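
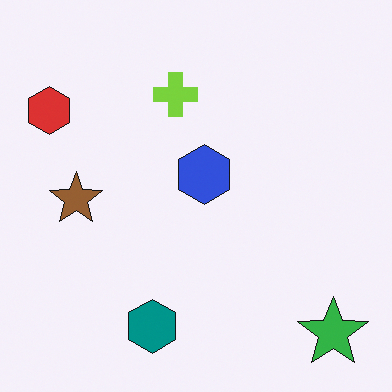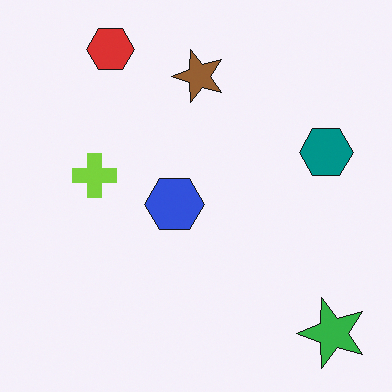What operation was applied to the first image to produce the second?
Transposed (reflected across the top-left ↔ bottom-right diagonal).

Shapes have swapped their row and column positions — what was in the top-right is now in the bottom-left — a diagonal reflection.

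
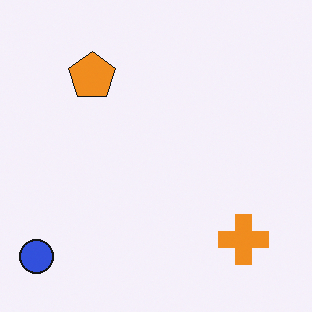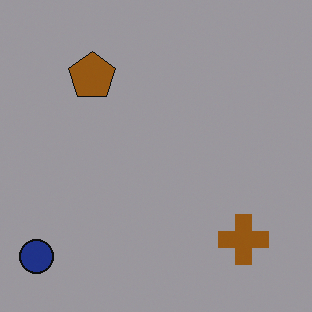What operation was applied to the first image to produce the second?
It was noticeably darkened.

Every pixel — background and shapes alike — is uniformly darkened.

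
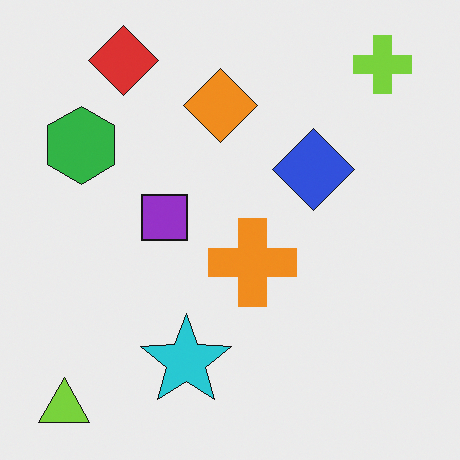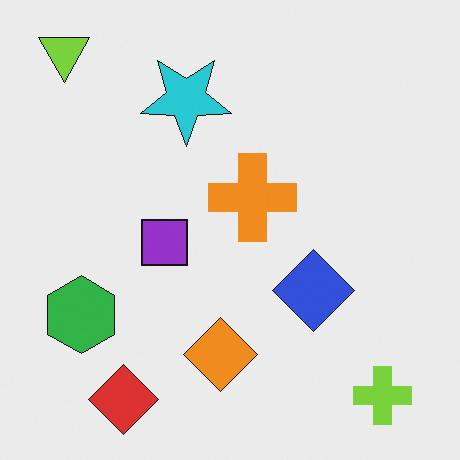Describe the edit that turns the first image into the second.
The image was flipped vertically (top ↔ bottom).

The lime triangle is in the bottom-left of the first image and the top-left of the second — shapes on opposite sides of the horizontal midline have swapped in a mirror flip.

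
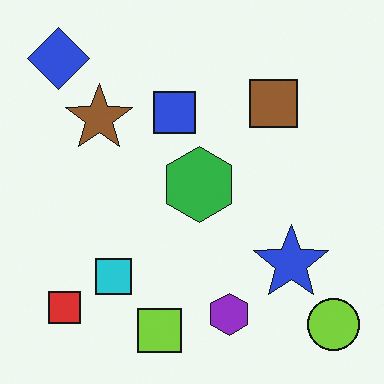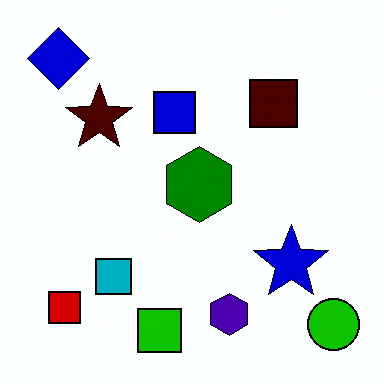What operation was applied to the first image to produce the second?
It was given much higher contrast.

Tones are pushed away from mid-grey across the whole image — a global contrast change.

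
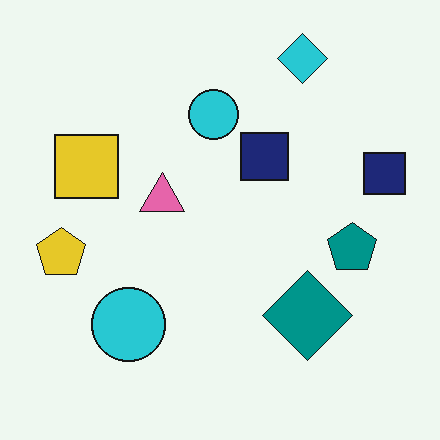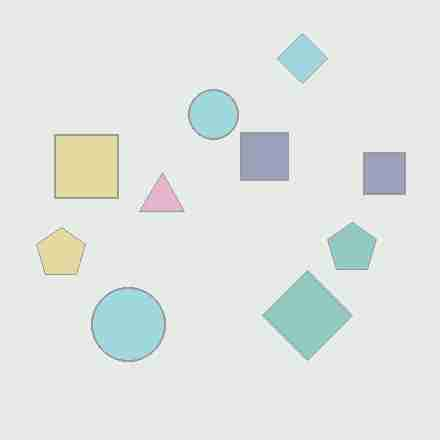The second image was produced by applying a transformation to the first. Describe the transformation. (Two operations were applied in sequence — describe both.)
The image was given much lower contrast, then heavily JPEG-compressed with obvious blocking artifacts.

Tones are pushed toward mid-grey across the whole image — a global contrast change. Blocky 8×8 compression artifacts appear around shape edges and the flat background shows ringing — characteristic JPEG degradation.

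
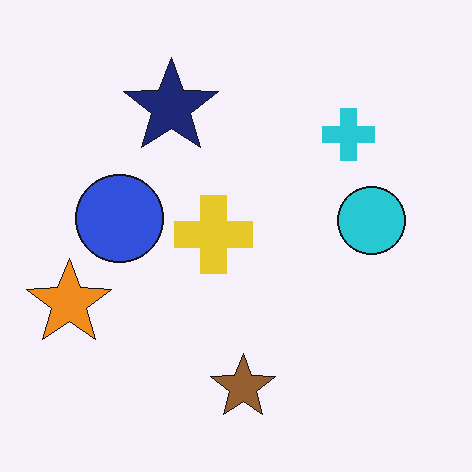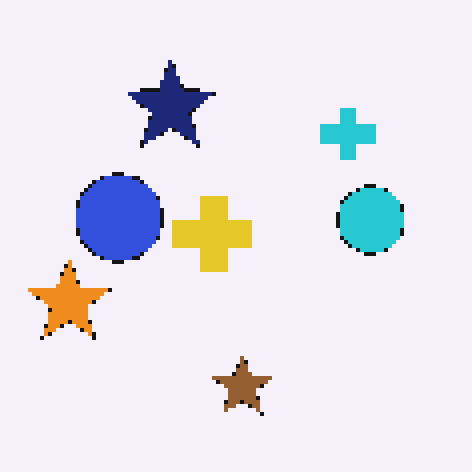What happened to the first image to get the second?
Lightly pixelated (a mild mosaic effect).

Shapes are reduced to large square blocks; fine edges and outlines are lost — a downscale-then-upscale (mosaic) effect.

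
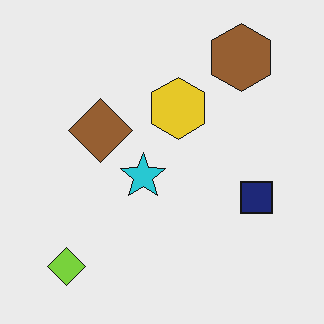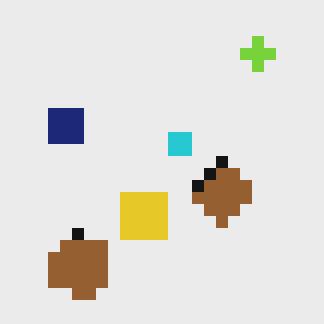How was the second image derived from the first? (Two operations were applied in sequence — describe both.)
The second image is the first rotated 180°, then heavily pixelated into large blocks.

The lime diamond sits in the bottom-left of the first image and the top-right of the second — consistent with a whole-image 180° rotation. Shapes are reduced to large square blocks; fine edges and outlines are lost — a downscale-then-upscale (mosaic) effect.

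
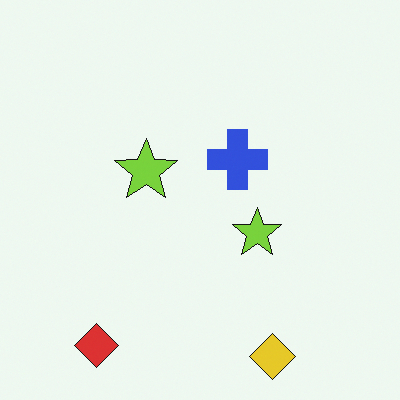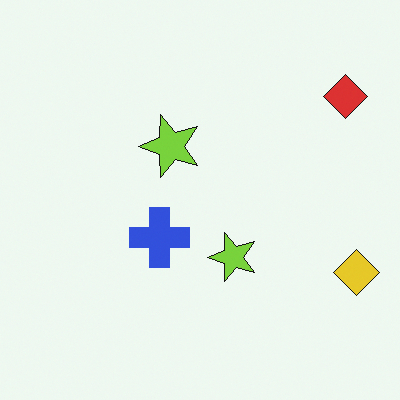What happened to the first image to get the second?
The second image is the first transposed (reflected across the top-left ↔ bottom-right diagonal).

Shapes have swapped their row and column positions — what was in the top-right is now in the bottom-left — a diagonal reflection.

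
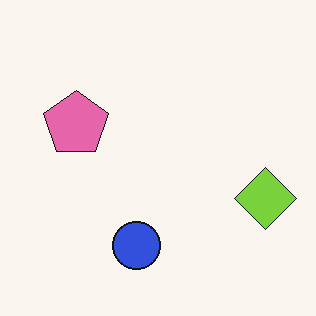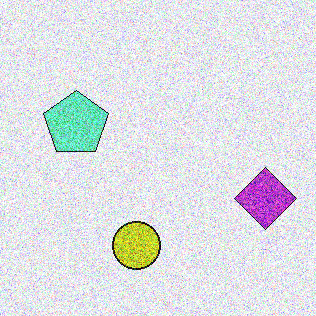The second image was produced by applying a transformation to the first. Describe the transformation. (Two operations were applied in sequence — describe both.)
The transformation is: degraded with a thick layer of grain, then hue-shifted by a large amount.

Random speckle covers the whole image, including the flat background. Every shape's color has rotated by the same amount around the hue wheel — a uniform hue shift.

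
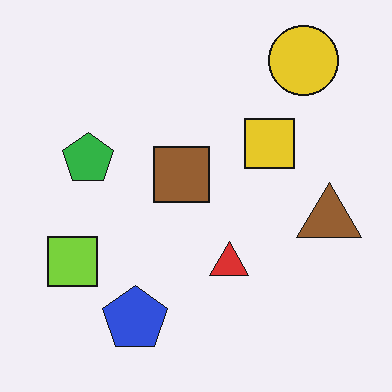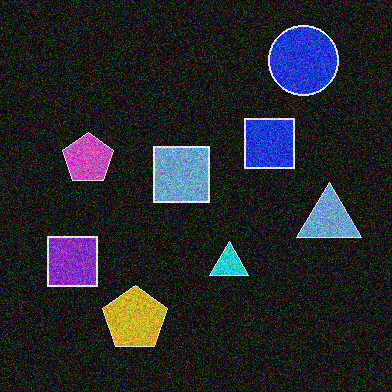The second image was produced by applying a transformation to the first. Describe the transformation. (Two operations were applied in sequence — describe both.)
Color-inverted (negative), then degraded with heavy additive noise.

The light background has become dark and every shape's color is its complement — a photographic negative. Random speckle covers the whole image, including the flat background.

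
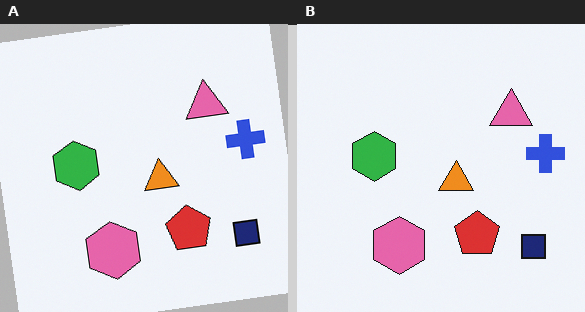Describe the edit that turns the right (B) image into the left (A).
The transformation is: rotated counter-clockwise by a few degrees.

Every shape is tilted by the same angle and the image corners show triangular fill wedges — a whole-image rotation by a non-right angle.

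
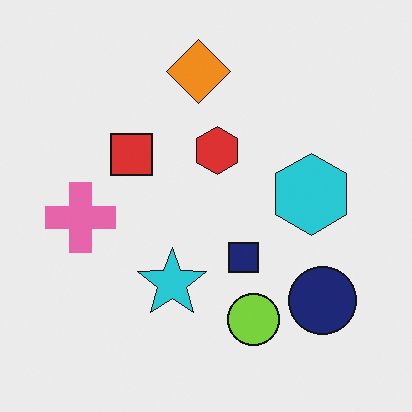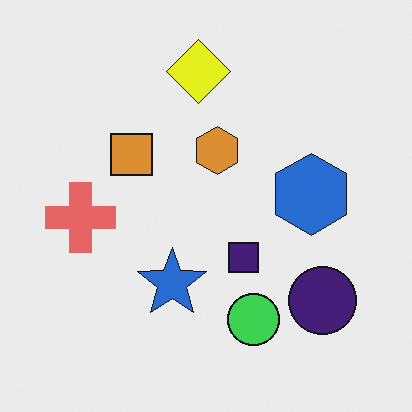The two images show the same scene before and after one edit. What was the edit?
The second image is the first hue-shifted slightly.

Every shape's color has rotated by the same amount around the hue wheel — a uniform hue shift.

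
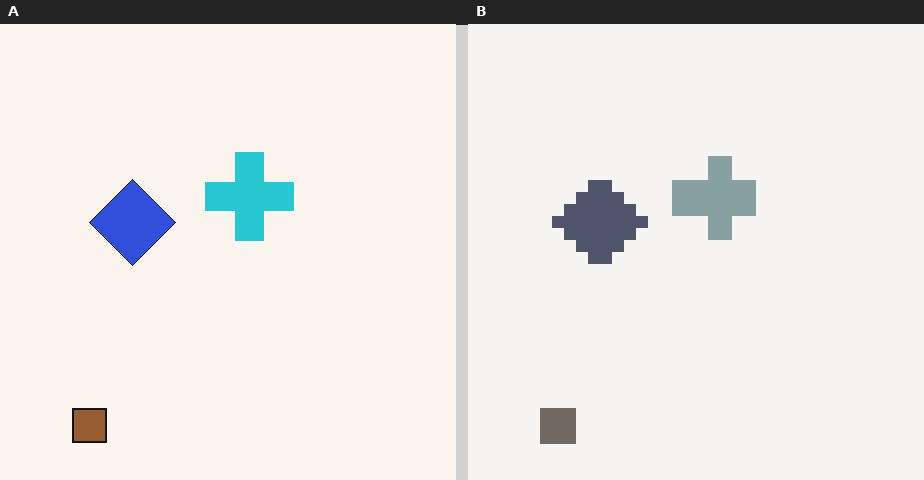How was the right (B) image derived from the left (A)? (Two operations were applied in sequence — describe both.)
The transformation is: made much more muted (saturation change), then heavily pixelated into large blocks.

All colors are more muted and greyish — a global saturation change. Shapes are reduced to large square blocks; fine edges and outlines are lost — a downscale-then-upscale (mosaic) effect.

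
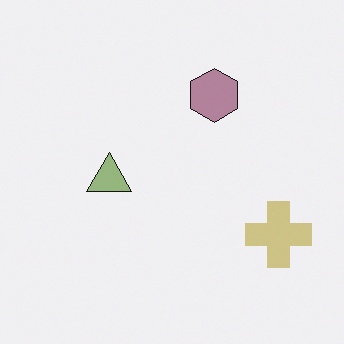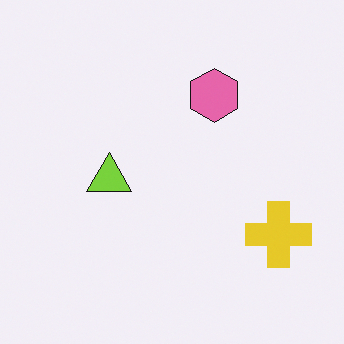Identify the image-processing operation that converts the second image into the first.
This is the original image heavily desaturated.

All colors are more muted and greyish — a global saturation change.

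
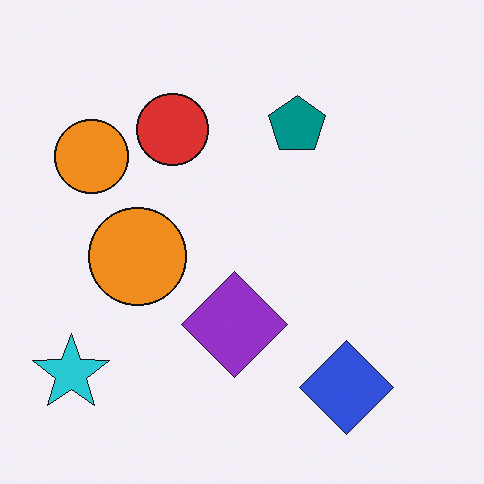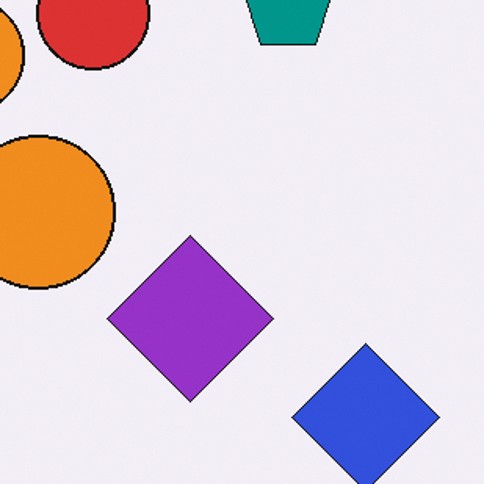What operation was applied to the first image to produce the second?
It was cropped slightly and scaled back up.

The visible shapes are larger and the field of view is narrower; shapes near the original edges may be partly or wholly outside the frame — a crop-and-rescale.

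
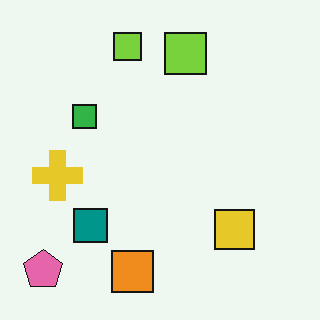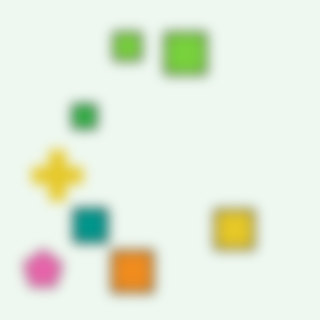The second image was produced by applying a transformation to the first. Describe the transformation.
This is the original image strongly gaussian-blurred.

Shape edges and outlines are uniformly softened across the whole image.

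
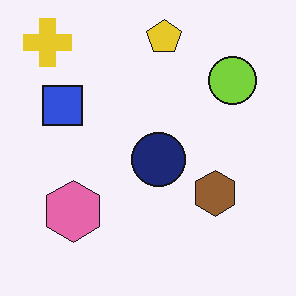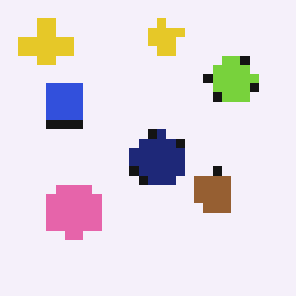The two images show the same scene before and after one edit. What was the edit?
The transformation is: coarsely pixelated.

Shapes are reduced to large square blocks; fine edges and outlines are lost — a downscale-then-upscale (mosaic) effect.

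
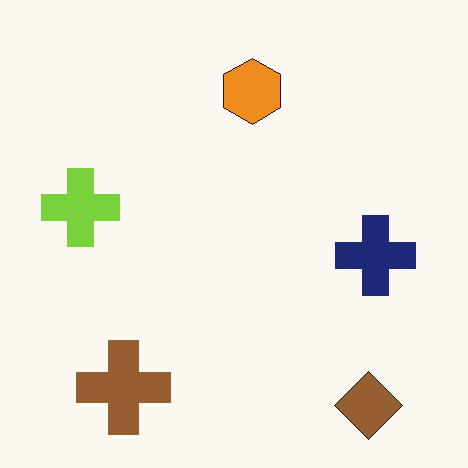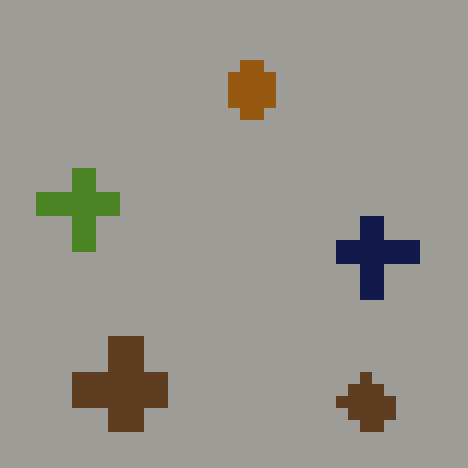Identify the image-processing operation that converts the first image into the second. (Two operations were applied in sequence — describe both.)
This is the original image coarsely pixelated, then substantially darkened.

Shapes are reduced to large square blocks; fine edges and outlines are lost — a downscale-then-upscale (mosaic) effect. Every pixel — background and shapes alike — is uniformly darkened.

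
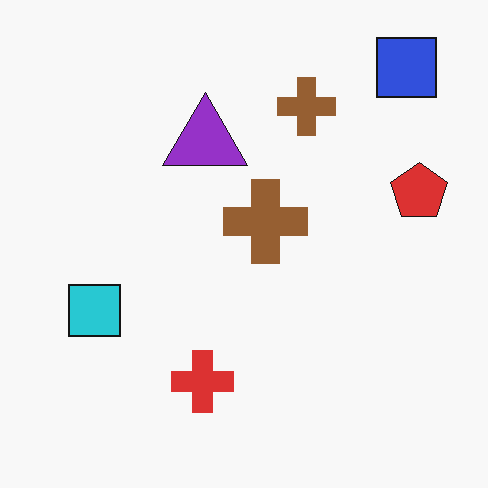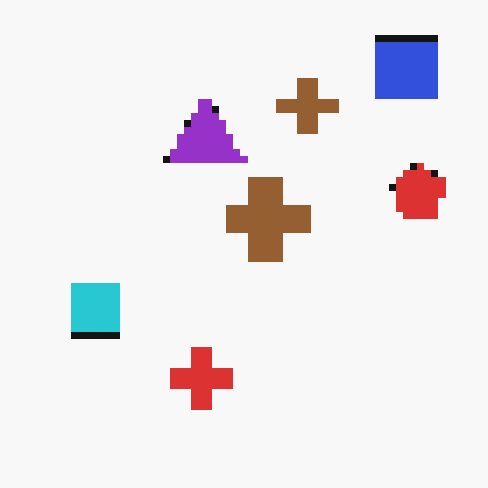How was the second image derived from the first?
Pixelated into visible square blocks.

Shapes are reduced to large square blocks; fine edges and outlines are lost — a downscale-then-upscale (mosaic) effect.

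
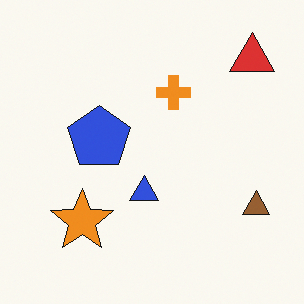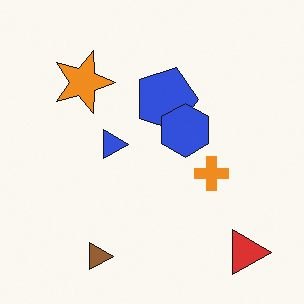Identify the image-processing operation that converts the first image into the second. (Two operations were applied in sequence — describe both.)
It was rotated 90° clockwise, then overlaid with an additional blue hexagon.

The red triangle sits in the top-right of the first image and the bottom-right of the second — consistent with a whole-image 90° clockwise rotation. A blue hexagon appears in the second image that is absent from the first.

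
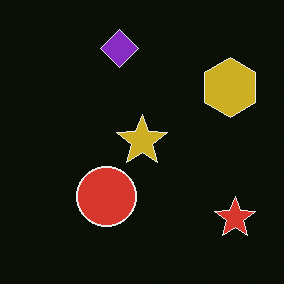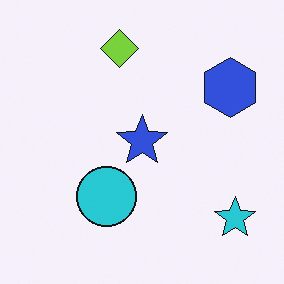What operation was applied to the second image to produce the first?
It was color-inverted (negative).

The light background has become dark and every shape's color is its complement — a photographic negative.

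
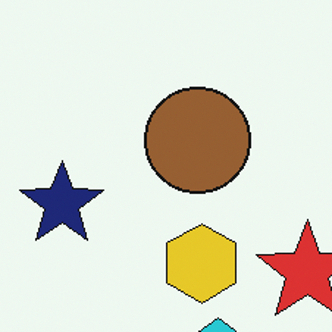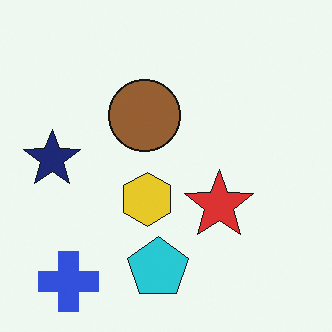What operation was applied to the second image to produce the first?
The image was cropped slightly and scaled back up.

The visible shapes are larger and the field of view is narrower; shapes near the original edges may be partly or wholly outside the frame — a crop-and-rescale.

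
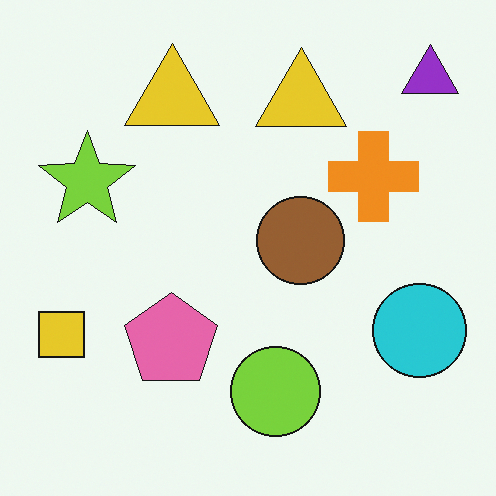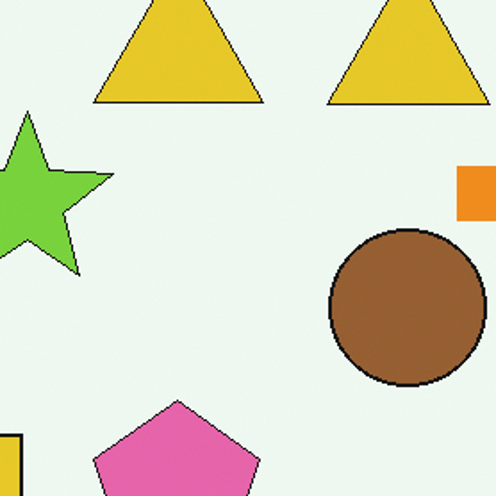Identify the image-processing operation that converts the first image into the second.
This is the original image cropped tightly and scaled back up.

The visible shapes are larger and the field of view is narrower; shapes near the original edges may be partly or wholly outside the frame — a crop-and-rescale.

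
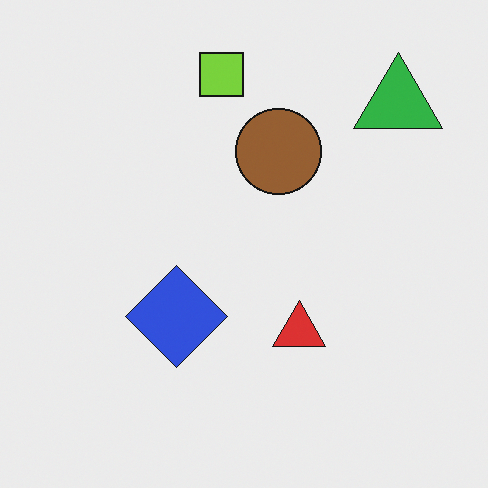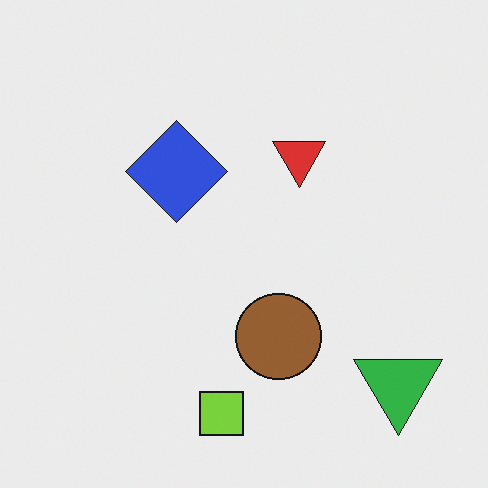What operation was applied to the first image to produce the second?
The image was flipped vertically (top ↔ bottom).

The lime square is in the top of the first image and the bottom of the second — shapes on opposite sides of the horizontal midline have swapped in a mirror flip.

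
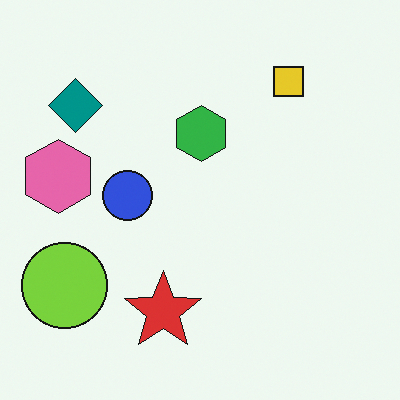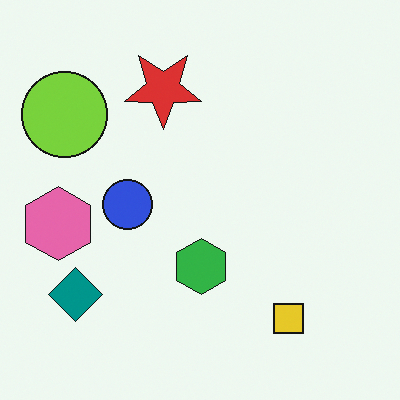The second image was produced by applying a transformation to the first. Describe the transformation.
Flipped vertically (top ↔ bottom).

The yellow square is in the top-right of the first image and the bottom-right of the second — shapes on opposite sides of the horizontal midline have swapped in a mirror flip.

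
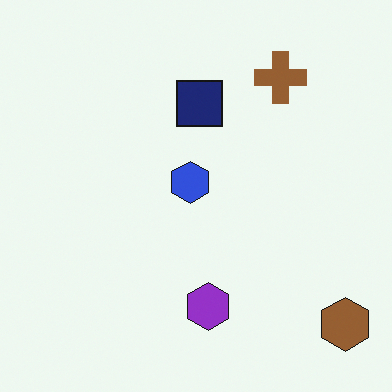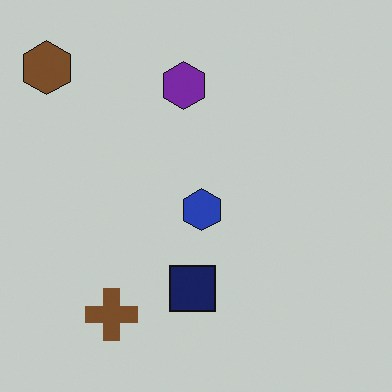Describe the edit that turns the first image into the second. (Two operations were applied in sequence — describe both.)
The second image is the first rotated 180°, then slightly darkened.

The brown hexagon sits in the bottom-right of the first image and the top-left of the second — consistent with a whole-image 180° rotation. Every pixel — background and shapes alike — is uniformly darkened.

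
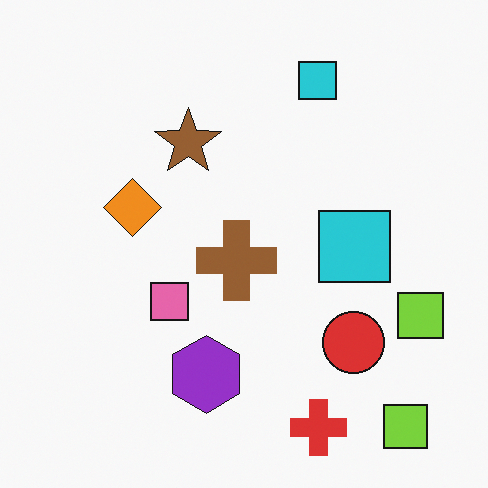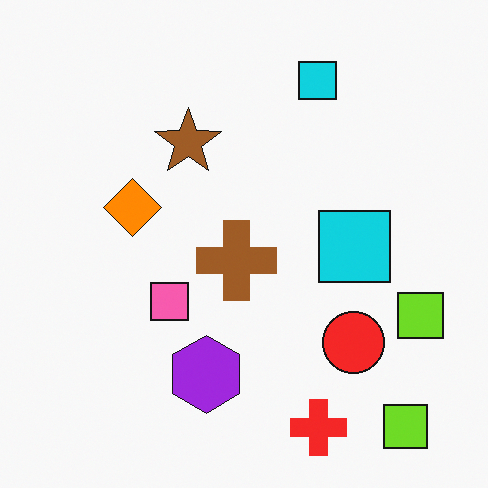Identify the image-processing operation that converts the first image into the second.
It was slightly oversaturated.

All colors are more vivid — a global saturation change.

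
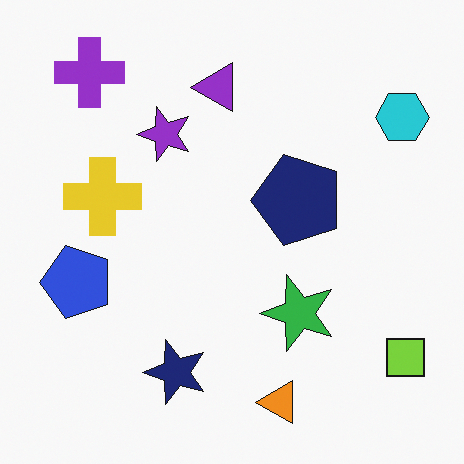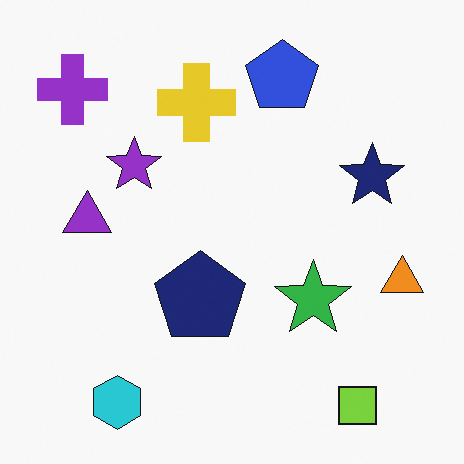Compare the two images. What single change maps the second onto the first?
The first image is the second transposed (reflected across the top-left ↔ bottom-right diagonal).

Shapes have swapped their row and column positions — what was in the top-right is now in the bottom-left — a diagonal reflection.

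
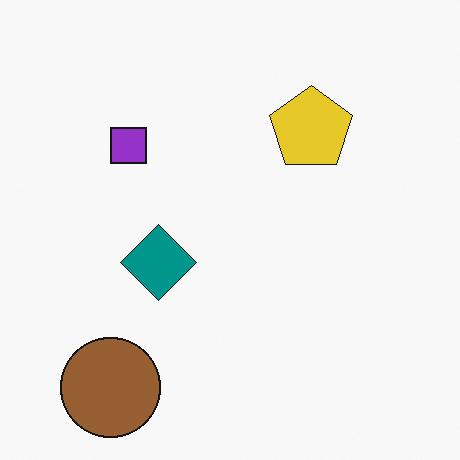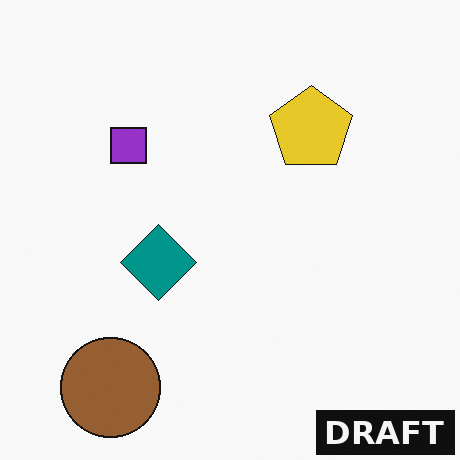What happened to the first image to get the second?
It was watermarked with the text "DRAFT" in the lower-right corner.

A dark label reading "DRAFT" appears in the lower-right corner.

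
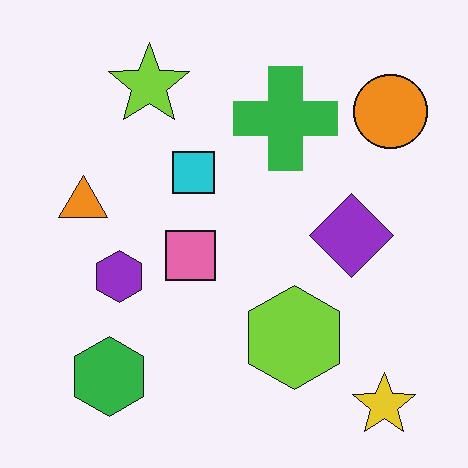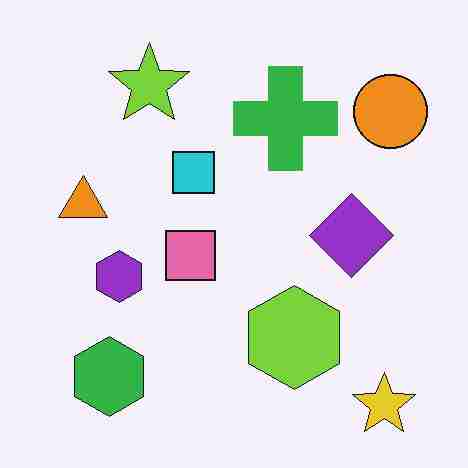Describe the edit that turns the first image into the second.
This is the original image heavily JPEG-compressed with obvious blocking artifacts.

Blocky 8×8 compression artifacts appear around shape edges and the flat background shows ringing — characteristic JPEG degradation.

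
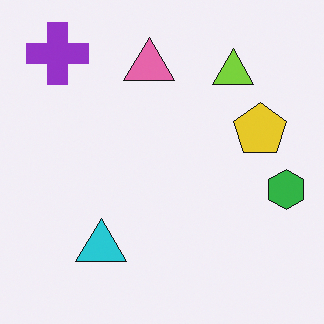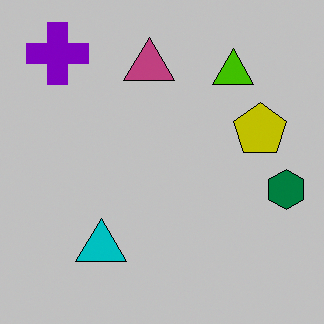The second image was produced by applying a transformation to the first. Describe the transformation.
This is the original image heavily posterized to just a handful of flat colors.

Each flat color has snapped to a coarser quantized level — most visibly, the near-white background has dropped to a flat grey.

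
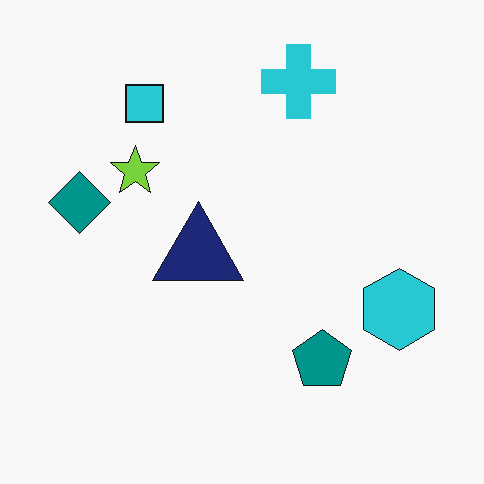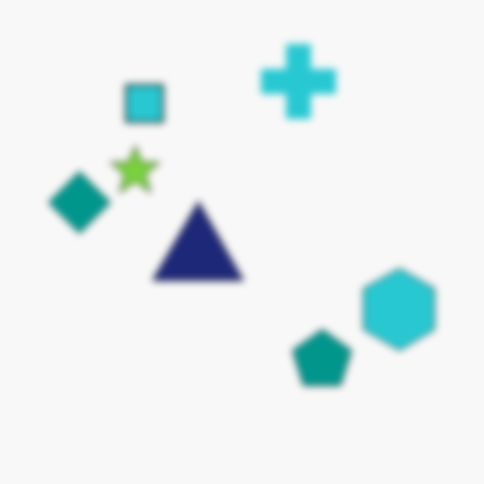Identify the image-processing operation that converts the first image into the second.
This is the original image noticeably gaussian-blurred.

Shape edges and outlines are uniformly softened across the whole image.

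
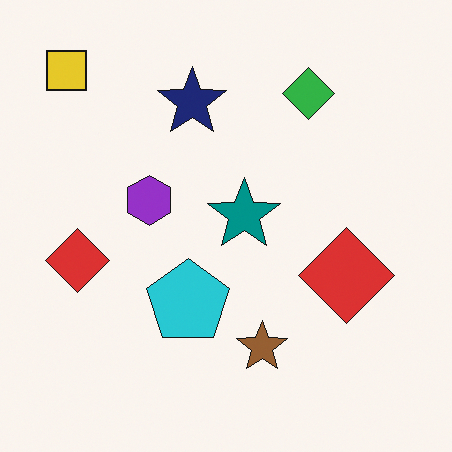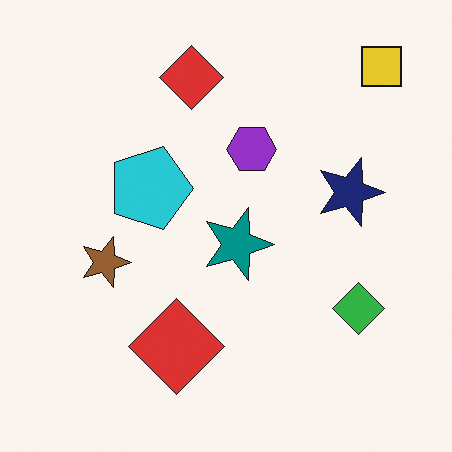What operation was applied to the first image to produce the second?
This is the original image rotated 90° clockwise.

The yellow square sits in the top-left of the first image and the top-right of the second — consistent with a whole-image 90° clockwise rotation.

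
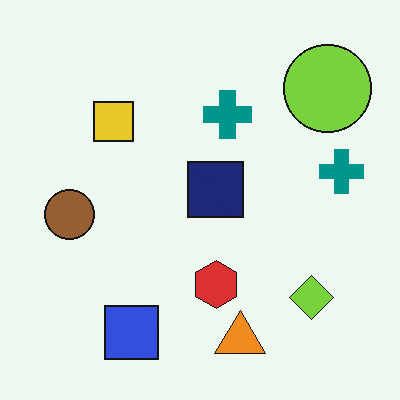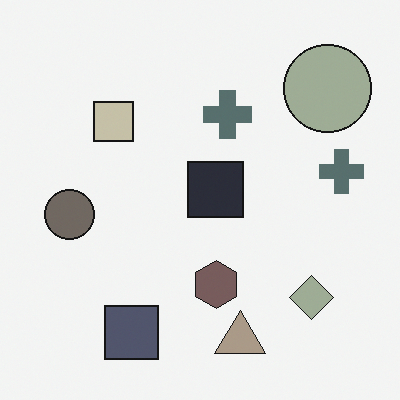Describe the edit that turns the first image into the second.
The transformation is: made much more muted (saturation change).

All colors are more muted and greyish — a global saturation change.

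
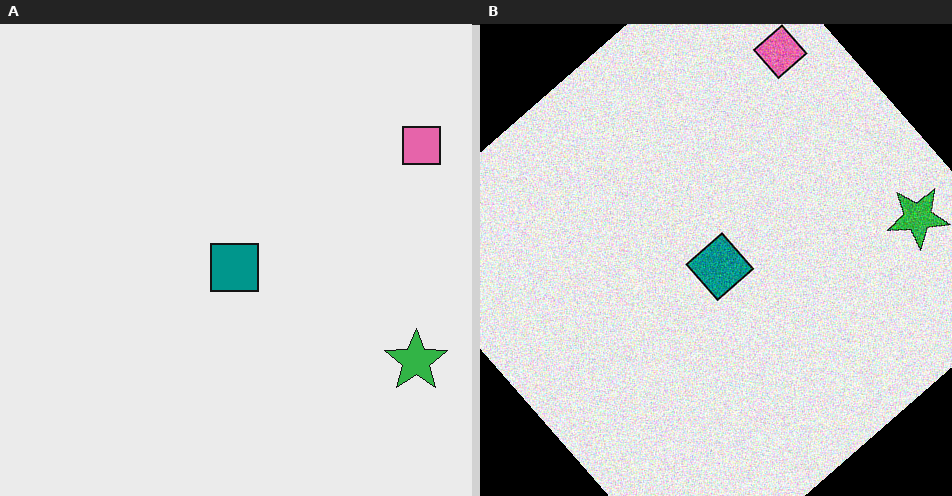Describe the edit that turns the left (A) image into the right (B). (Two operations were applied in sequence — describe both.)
The transformation is: degraded with moderate additive noise, then rotated counter-clockwise by a large amount — several tens of degrees.

Random speckle covers the whole image, including the flat background. Every shape is tilted by the same angle and the image corners show triangular fill wedges — a whole-image rotation by a non-right angle.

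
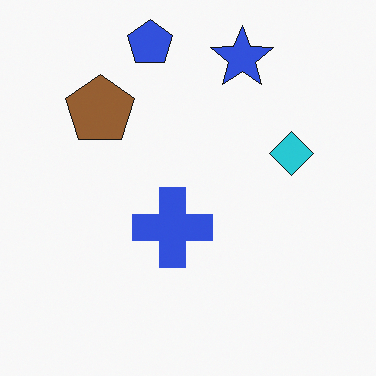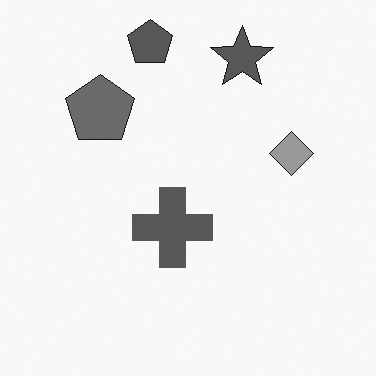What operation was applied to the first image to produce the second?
It was converted to grayscale.

All color is removed — every shape is now a shade of grey.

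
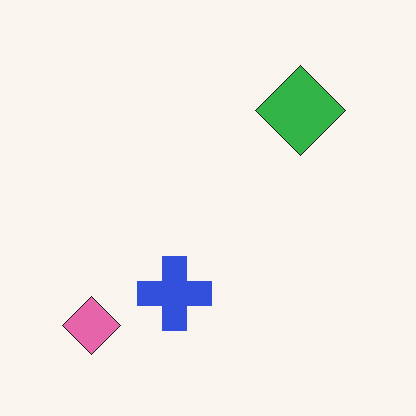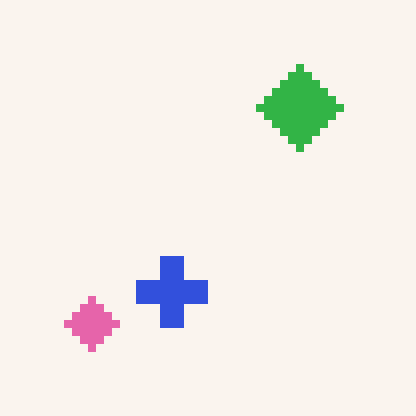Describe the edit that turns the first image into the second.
The transformation is: moderately pixelated.

Shapes are reduced to large square blocks; fine edges and outlines are lost — a downscale-then-upscale (mosaic) effect.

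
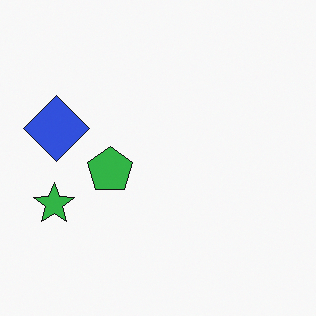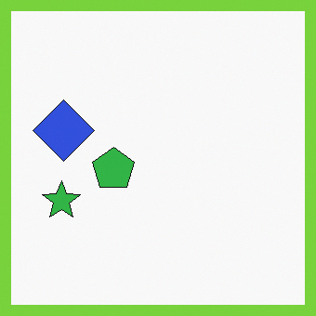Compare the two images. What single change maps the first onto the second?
This is the original image framed with a lime border.

A solid lime frame runs around the edge of the second image, with the content slightly shrunk inside it.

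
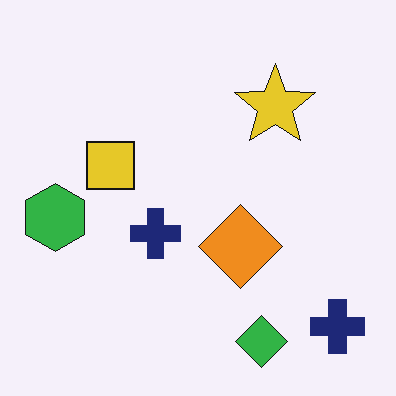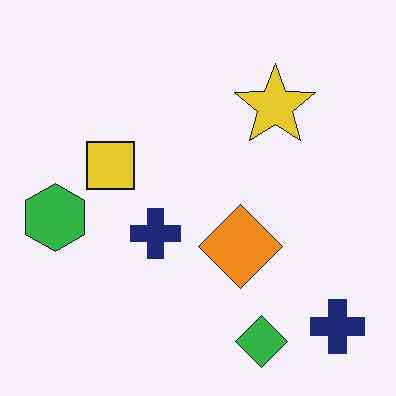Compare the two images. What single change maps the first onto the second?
The image was JPEG-compressed with visible artifacts.

Blocky 8×8 compression artifacts appear around shape edges and the flat background shows ringing — characteristic JPEG degradation.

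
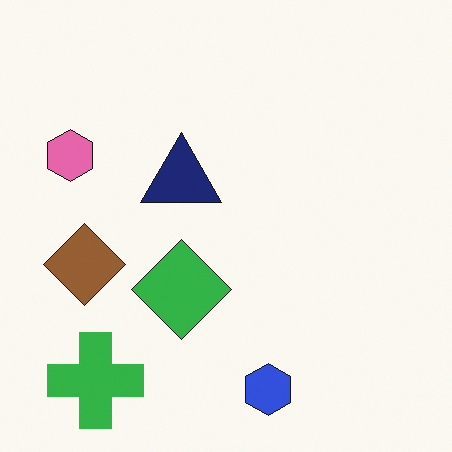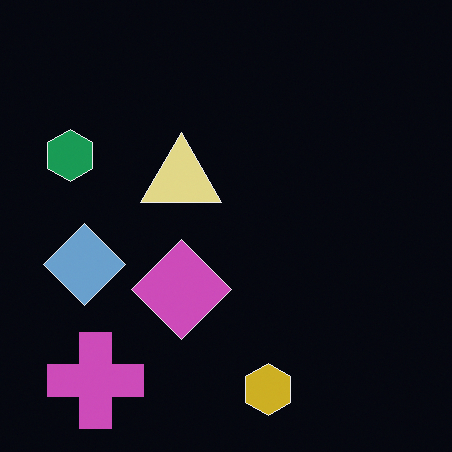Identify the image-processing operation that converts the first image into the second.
The transformation is: color-inverted (negative).

The light background has become dark and every shape's color is its complement — a photographic negative.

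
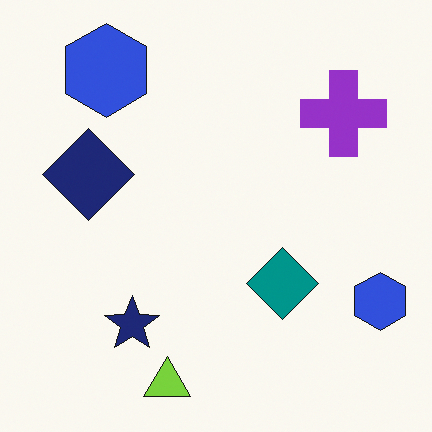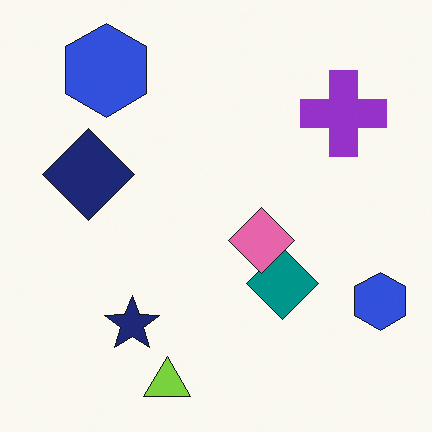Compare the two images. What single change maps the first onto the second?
The second image is the first overlaid with an additional pink diamond.

A pink diamond appears in the second image that is absent from the first.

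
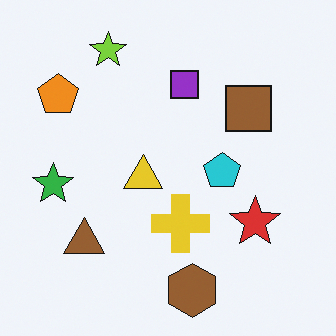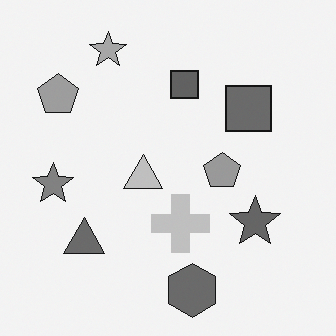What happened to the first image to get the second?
The image was converted to grayscale.

All color is removed — every shape is now a shade of grey.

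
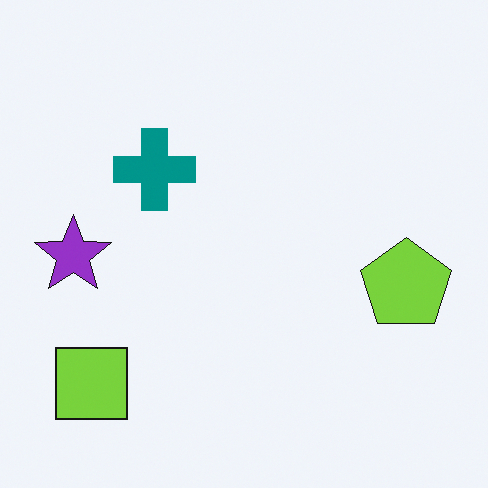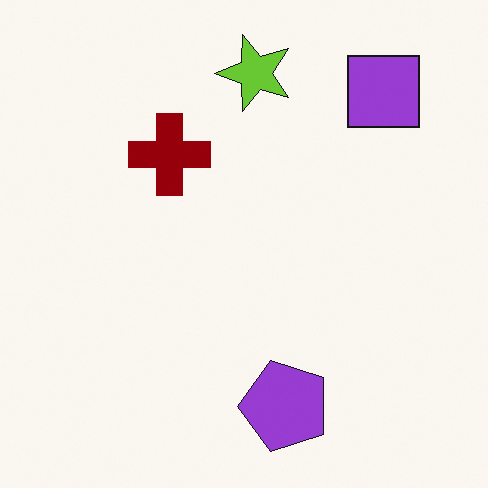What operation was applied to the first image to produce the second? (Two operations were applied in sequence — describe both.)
It was transposed (reflected across the top-left ↔ bottom-right diagonal), then hue-shifted by a large amount.

Shapes have swapped their row and column positions — what was in the top-right is now in the bottom-left — a diagonal reflection. Every shape's color has rotated by the same amount around the hue wheel — a uniform hue shift.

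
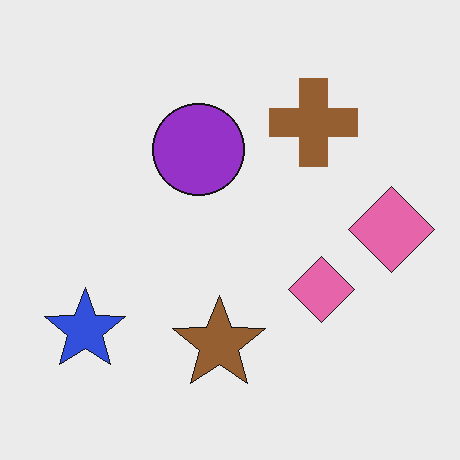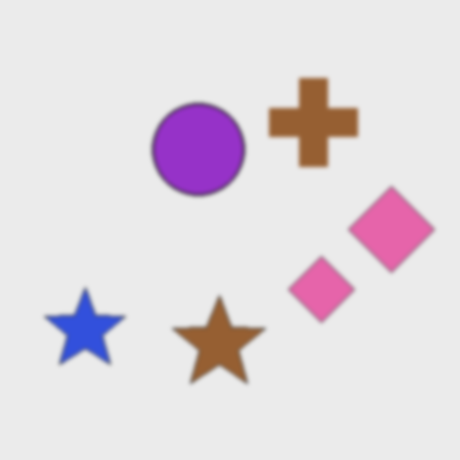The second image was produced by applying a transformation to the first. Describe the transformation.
The second image is the first given a subtle gaussian blur.

Shape edges and outlines are uniformly softened across the whole image.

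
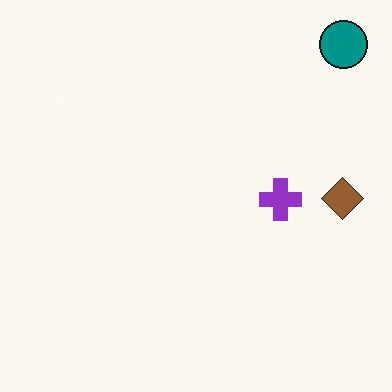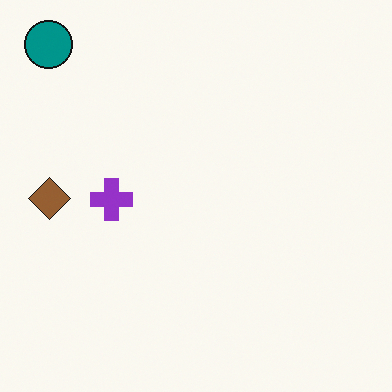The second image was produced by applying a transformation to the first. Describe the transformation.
Flipped horizontally (left ↔ right).

The teal circle is in the top-right of the first image and the top-left of the second — shapes on opposite sides of the vertical midline have swapped in a mirror flip.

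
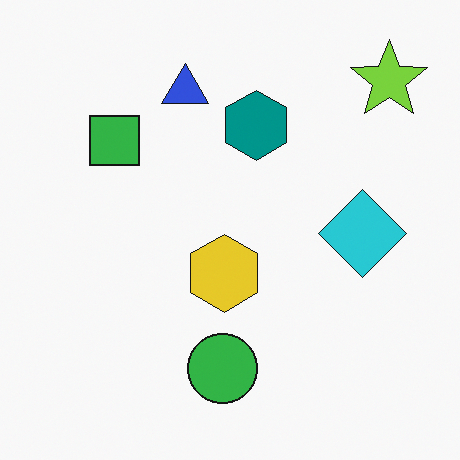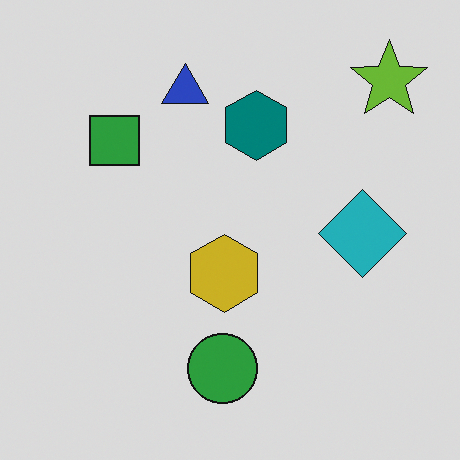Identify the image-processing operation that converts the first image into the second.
The second image is the first darkened a little.

Every pixel — background and shapes alike — is uniformly darkened.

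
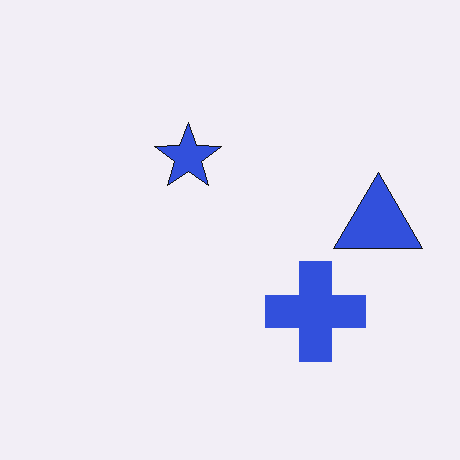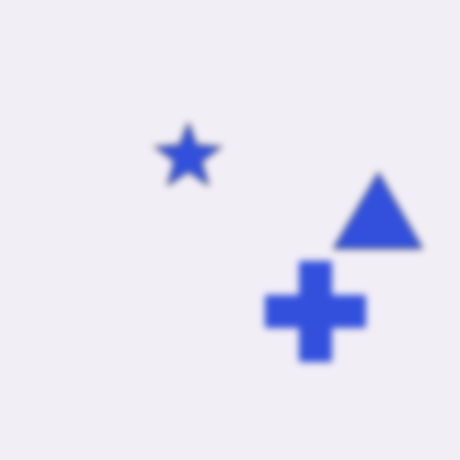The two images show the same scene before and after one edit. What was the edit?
It was noticeably gaussian-blurred.

Shape edges and outlines are uniformly softened across the whole image.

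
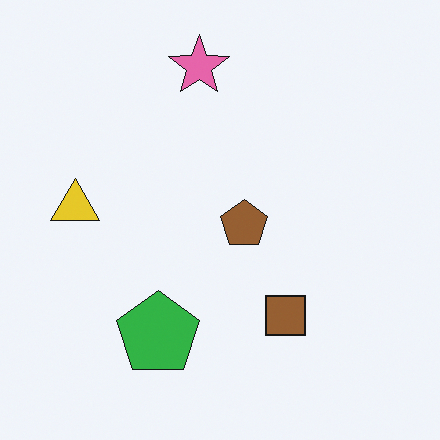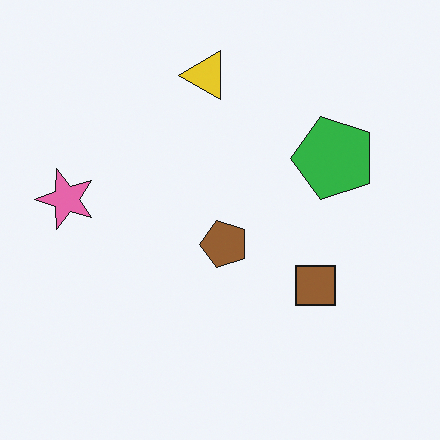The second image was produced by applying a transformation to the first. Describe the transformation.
The second image is the first transposed (reflected across the top-left ↔ bottom-right diagonal).

Shapes have swapped their row and column positions — what was in the top-right is now in the bottom-left — a diagonal reflection.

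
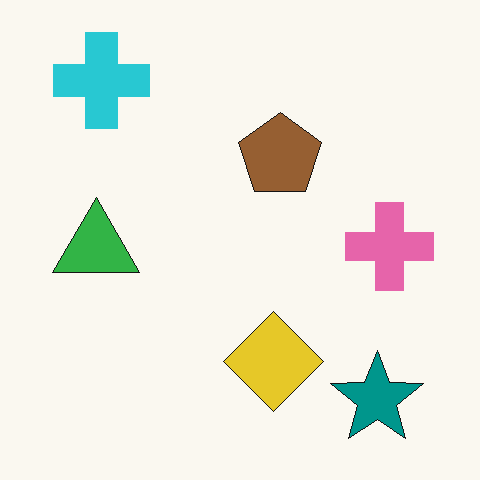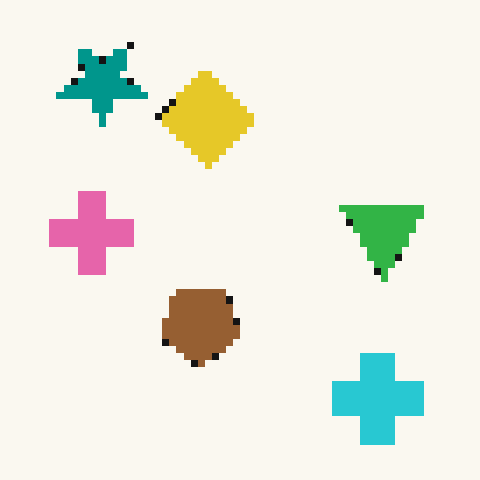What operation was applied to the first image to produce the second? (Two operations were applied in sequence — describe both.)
The transformation is: rotated 180°, then moderately pixelated.

The cyan cross sits in the top-left of the first image and the bottom-right of the second — consistent with a whole-image 180° rotation. Shapes are reduced to large square blocks; fine edges and outlines are lost — a downscale-then-upscale (mosaic) effect.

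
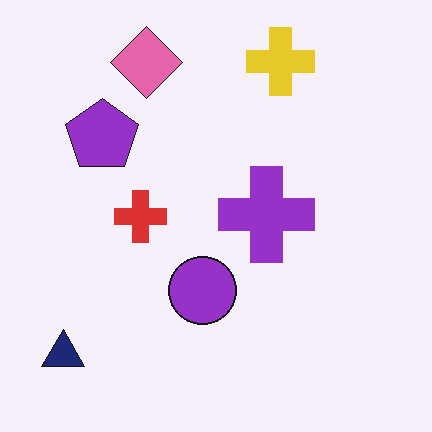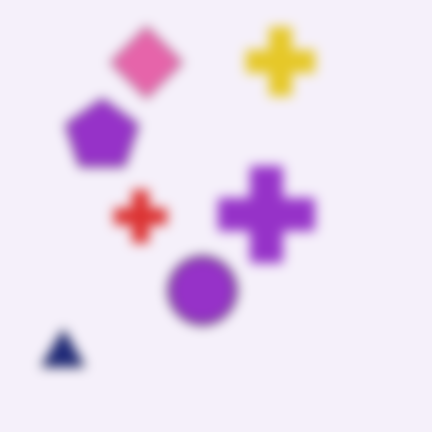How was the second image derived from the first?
This is the original image heavily blurred.

Shape edges and outlines are uniformly softened across the whole image.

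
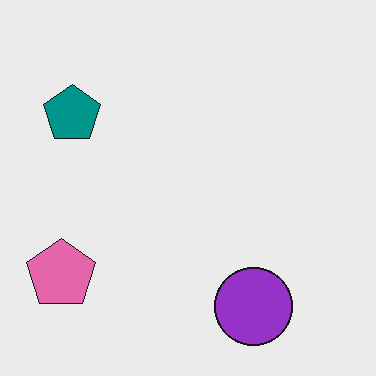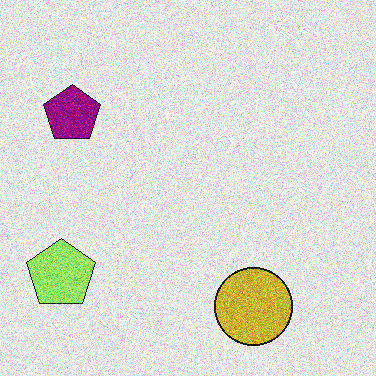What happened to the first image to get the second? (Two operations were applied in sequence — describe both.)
The second image is the first hue-shifted noticeably, then degraded with a thick layer of grain.

Every shape's color has rotated by the same amount around the hue wheel — a uniform hue shift. Random speckle covers the whole image, including the flat background.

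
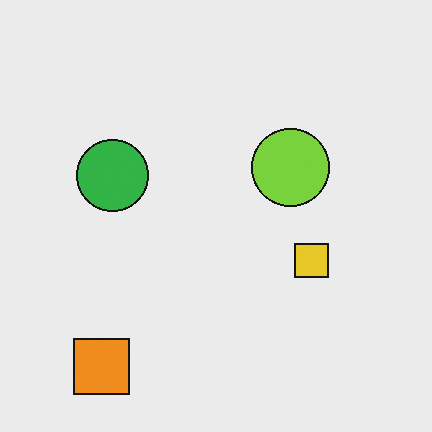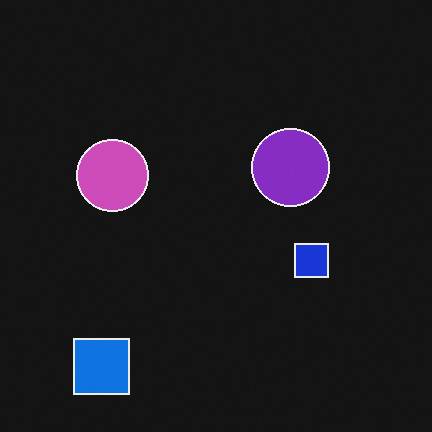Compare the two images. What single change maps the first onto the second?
Color-inverted (negative).

The light background has become dark and every shape's color is its complement — a photographic negative.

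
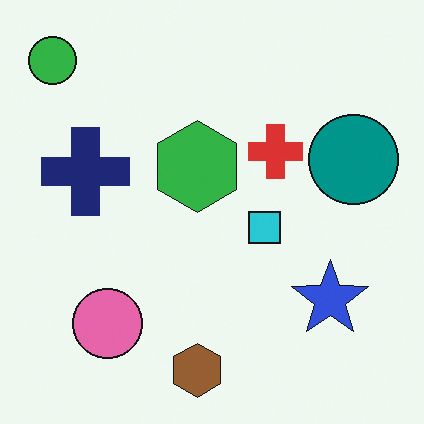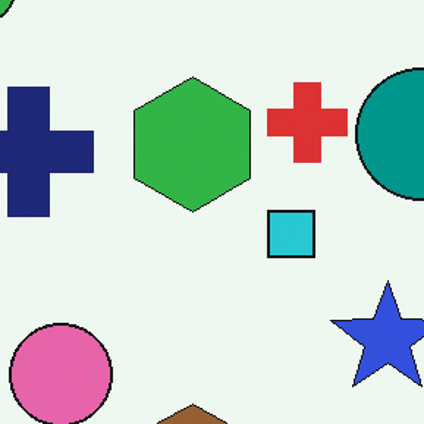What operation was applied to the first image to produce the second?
Cropped slightly and scaled back up.

The visible shapes are larger and the field of view is narrower; shapes near the original edges may be partly or wholly outside the frame — a crop-and-rescale.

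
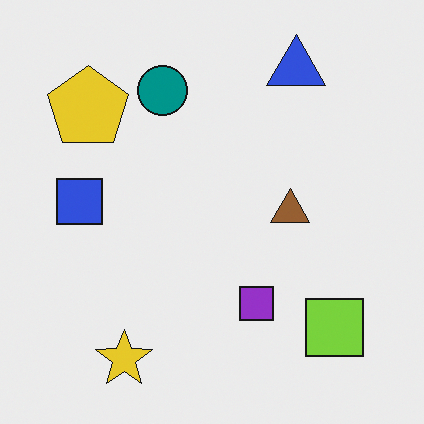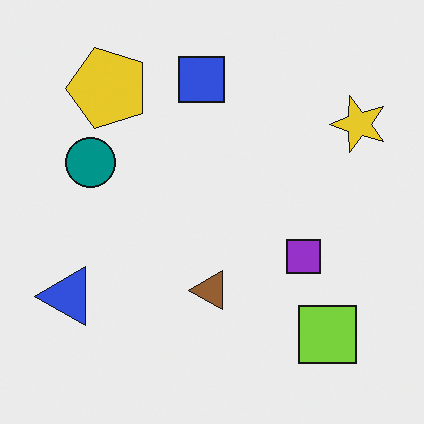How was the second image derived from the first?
The second image is the first transposed (reflected across the top-left ↔ bottom-right diagonal).

Shapes have swapped their row and column positions — what was in the top-right is now in the bottom-left — a diagonal reflection.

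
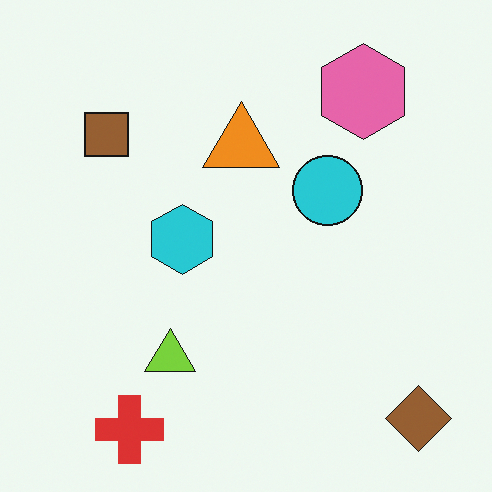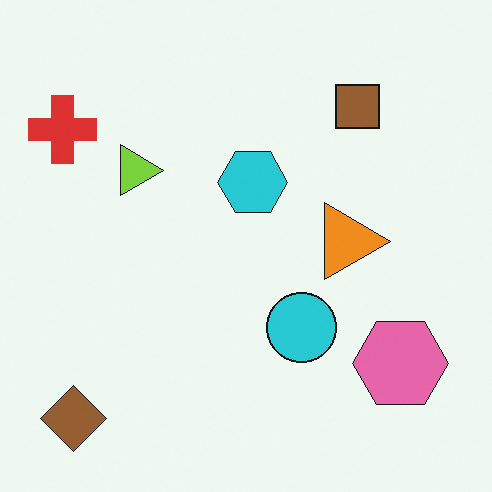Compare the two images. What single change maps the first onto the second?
The transformation is: rotated 90° clockwise.

The brown diamond sits in the bottom-right of the first image and the bottom-left of the second — consistent with a whole-image 90° clockwise rotation.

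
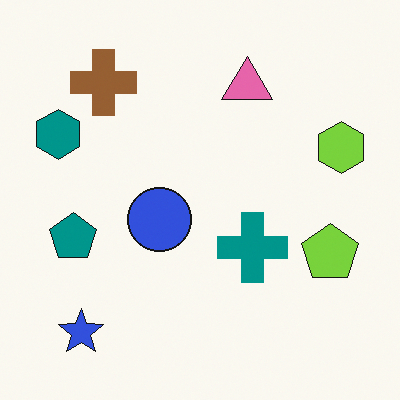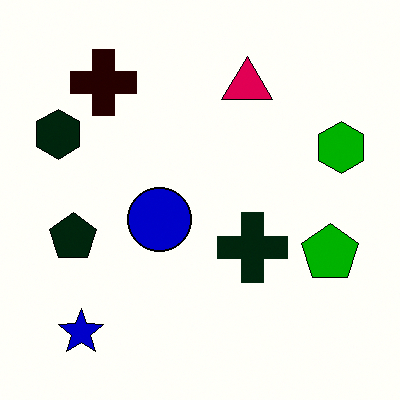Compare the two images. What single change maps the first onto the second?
It was boosted in contrast.

Tones are pushed away from mid-grey across the whole image — a global contrast change.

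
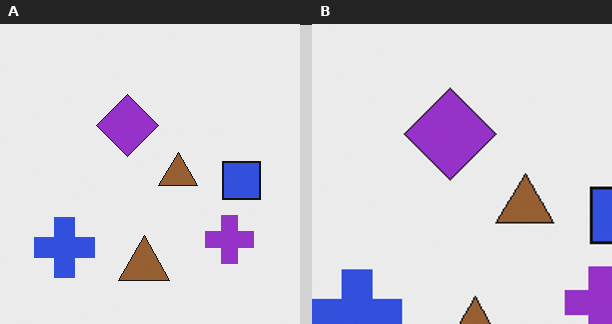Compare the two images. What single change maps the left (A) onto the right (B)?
Cropped to a modestly smaller region and rescaled.

The visible shapes are larger and the field of view is narrower; shapes near the original edges may be partly or wholly outside the frame — a crop-and-rescale.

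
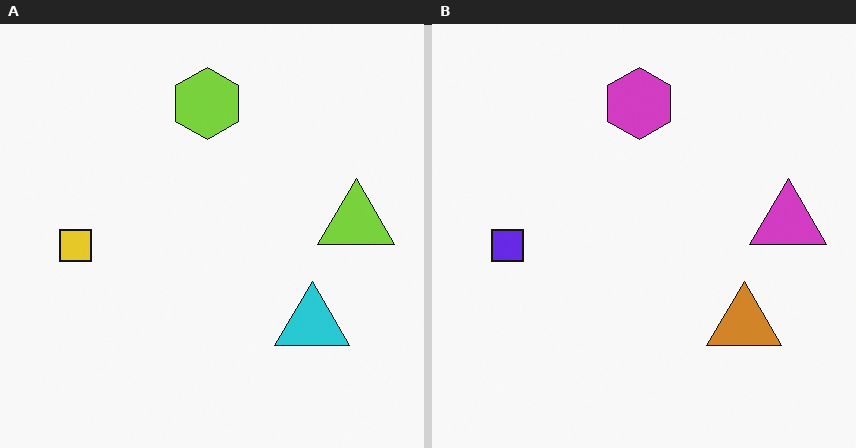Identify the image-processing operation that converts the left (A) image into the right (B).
It was hue-shifted by a large amount.

Every shape's color has rotated by the same amount around the hue wheel — a uniform hue shift.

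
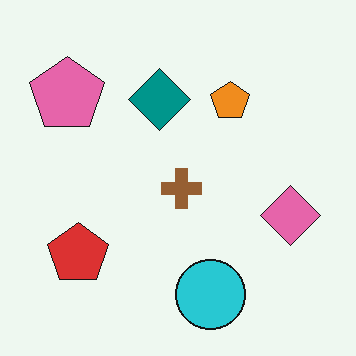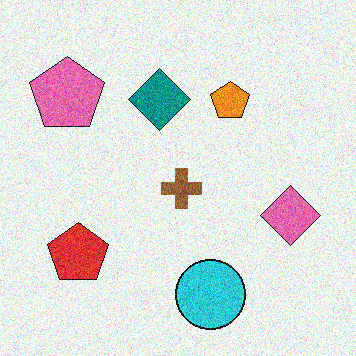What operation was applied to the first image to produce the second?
The image was degraded with visible gaussian noise.

Random speckle covers the whole image, including the flat background.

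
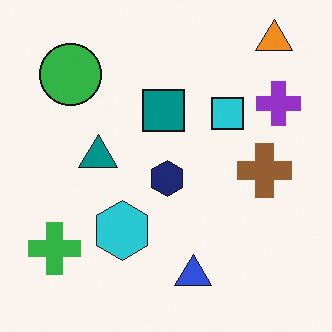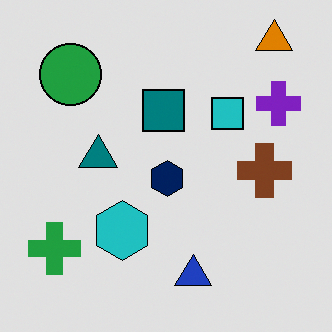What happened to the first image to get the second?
The image was moderately posterized.

Each flat color has snapped to a coarser quantized level — most visibly, the near-white background has dropped to a flat grey.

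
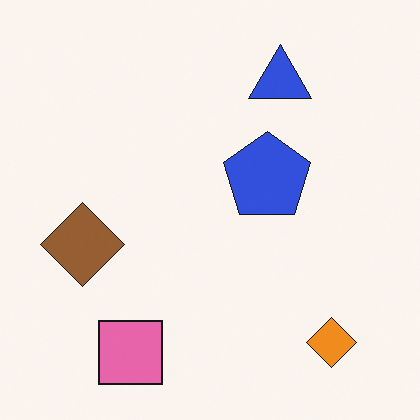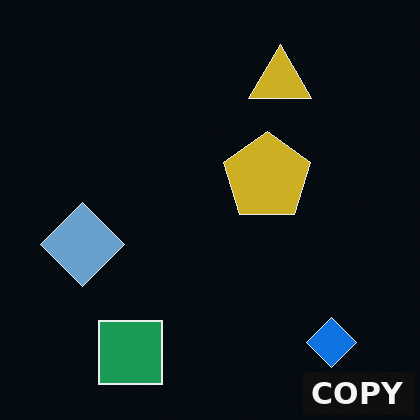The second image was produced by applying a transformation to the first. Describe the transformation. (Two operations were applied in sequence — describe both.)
Color-inverted (negative), then watermarked with the text "COPY" in the lower-right corner.

The light background has become dark and every shape's color is its complement — a photographic negative. A dark label reading "COPY" appears in the lower-right corner.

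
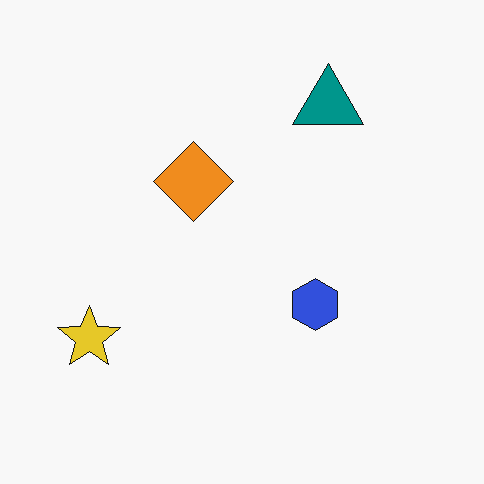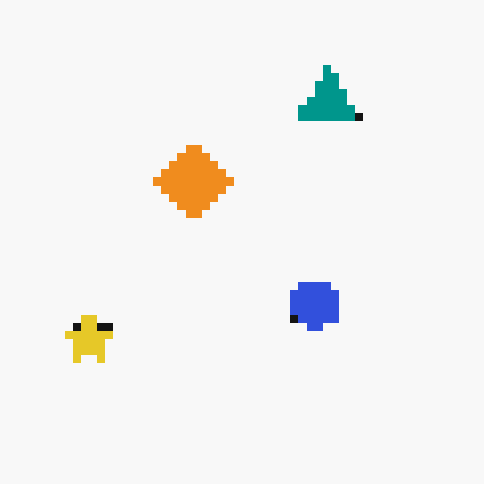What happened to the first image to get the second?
It was pixelated into visible square blocks.

Shapes are reduced to large square blocks; fine edges and outlines are lost — a downscale-then-upscale (mosaic) effect.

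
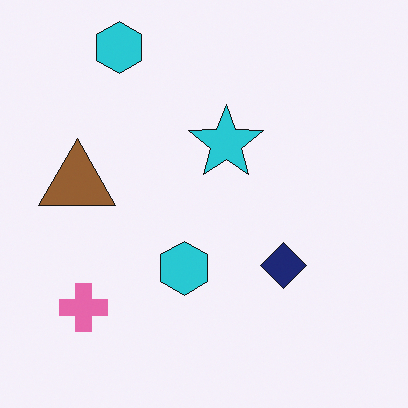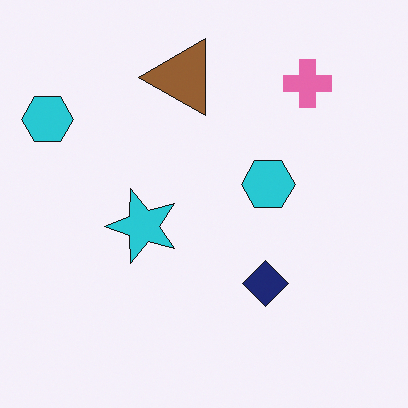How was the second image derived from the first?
Transposed (reflected across the top-left ↔ bottom-right diagonal).

Shapes have swapped their row and column positions — what was in the top-right is now in the bottom-left — a diagonal reflection.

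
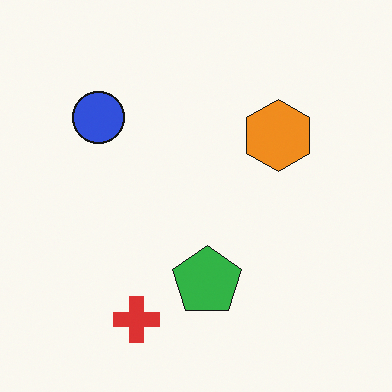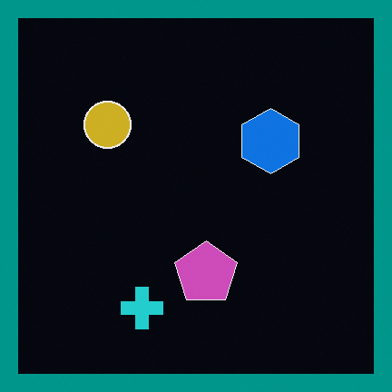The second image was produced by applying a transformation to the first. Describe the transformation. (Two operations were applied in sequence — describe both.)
Color-inverted (negative), then framed with a teal border.

The light background has become dark and every shape's color is its complement — a photographic negative. A solid teal frame runs around the edge of the second image, with the content slightly shrunk inside it.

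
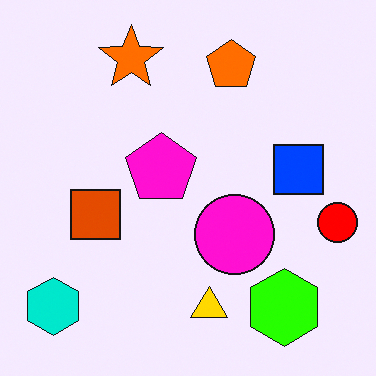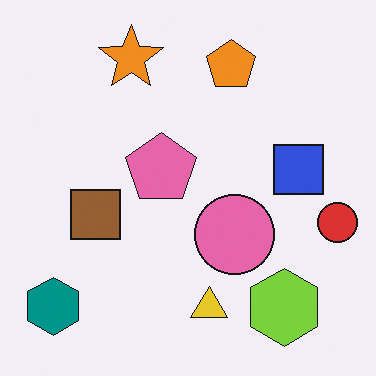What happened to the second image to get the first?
The transformation is: heavily oversaturated.

All colors are more vivid — a global saturation change.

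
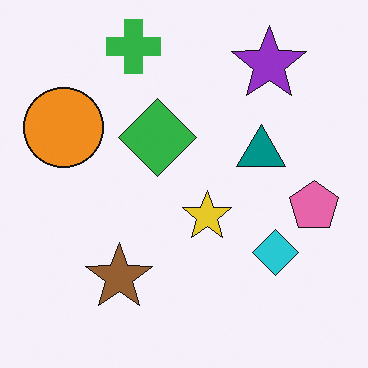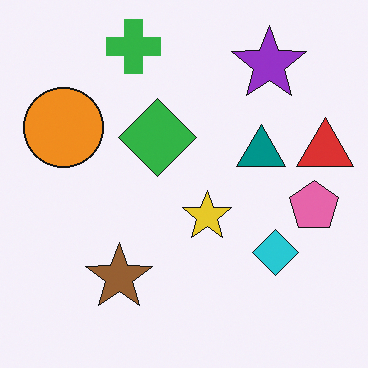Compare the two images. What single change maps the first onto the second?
Overlaid with an additional red triangle.

A red triangle appears in the second image that is absent from the first.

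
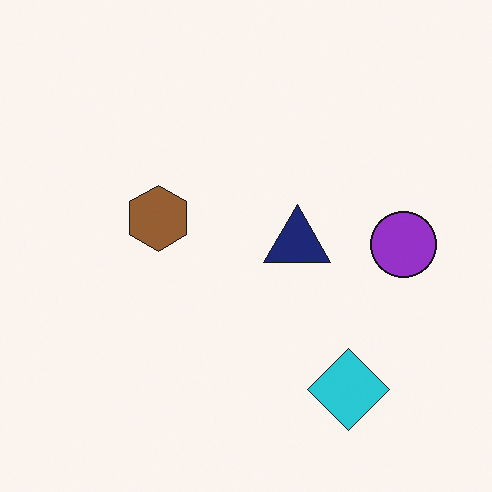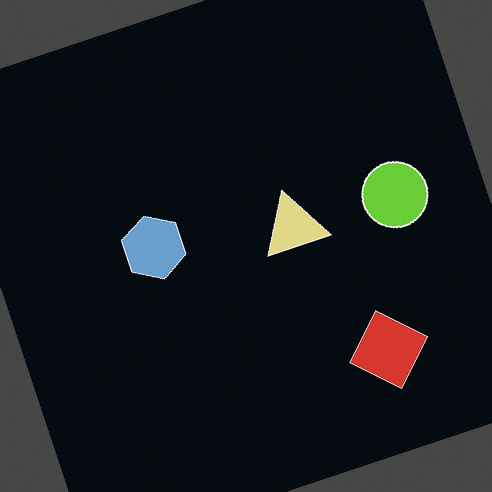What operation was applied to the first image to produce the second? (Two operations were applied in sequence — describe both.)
The transformation is: color-inverted (negative), then rotated counter-clockwise by a clearly visible amount.

The light background has become dark and every shape's color is its complement — a photographic negative. Every shape is tilted by the same angle and the image corners show triangular fill wedges — a whole-image rotation by a non-right angle.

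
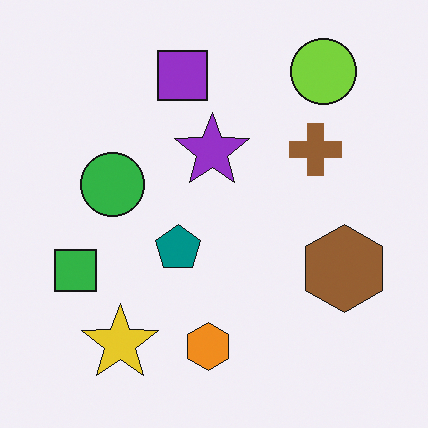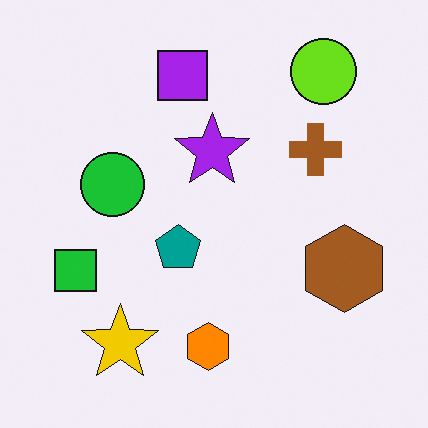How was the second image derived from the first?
The transformation is: slightly oversaturated.

All colors are more vivid — a global saturation change.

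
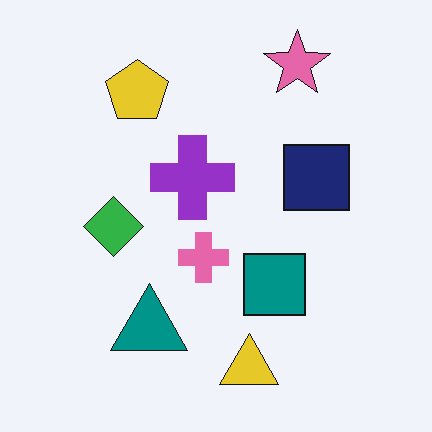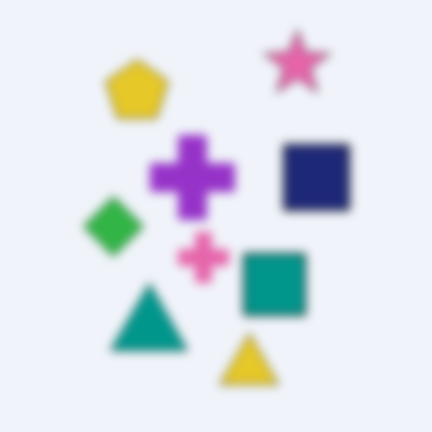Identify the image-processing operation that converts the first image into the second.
This is the original image strongly gaussian-blurred.

Shape edges and outlines are uniformly softened across the whole image.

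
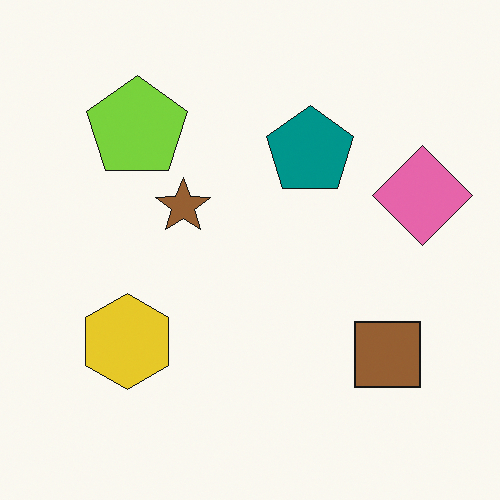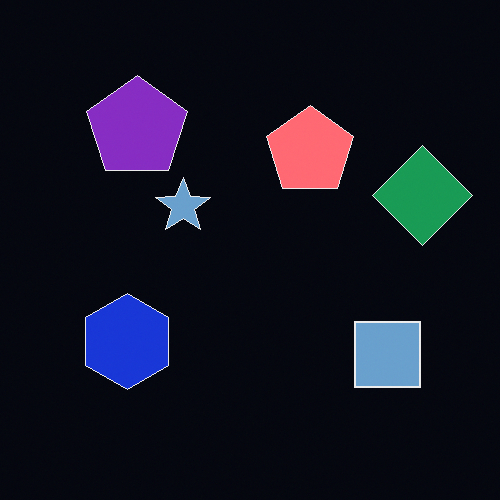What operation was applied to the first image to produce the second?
Color-inverted (negative).

The light background has become dark and every shape's color is its complement — a photographic negative.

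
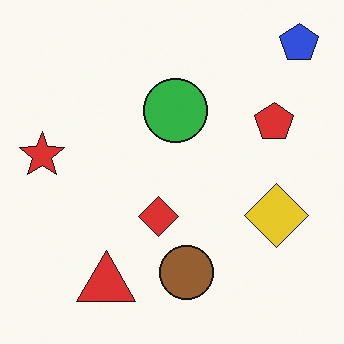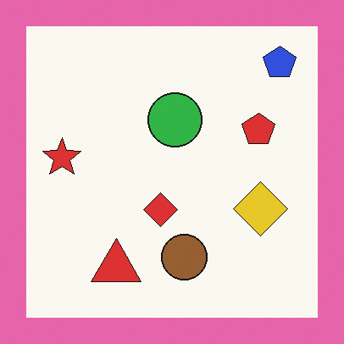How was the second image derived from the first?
This is the original image framed with a pink border.

A solid pink frame runs around the edge of the second image, with the content slightly shrunk inside it.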